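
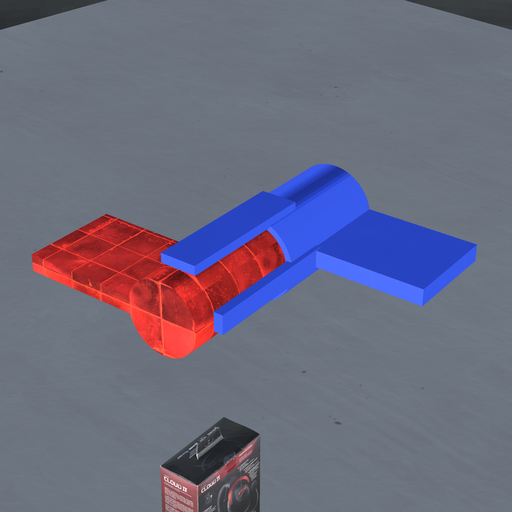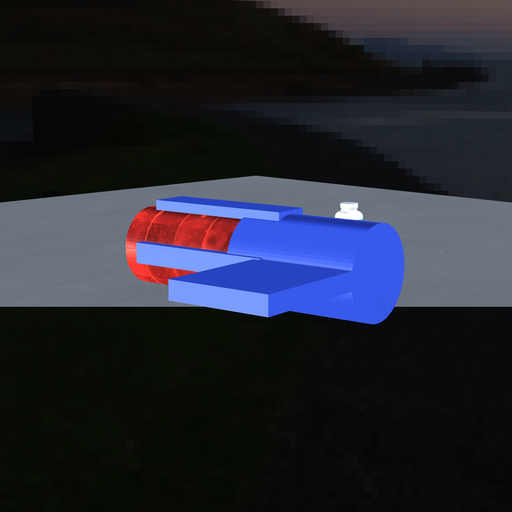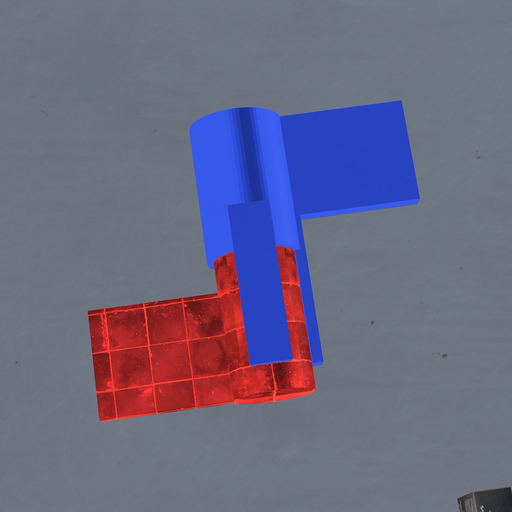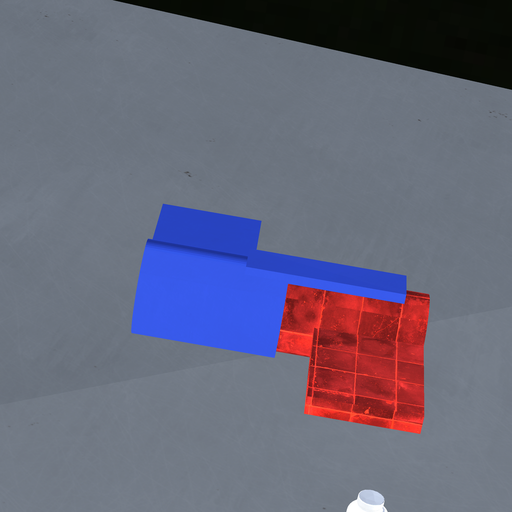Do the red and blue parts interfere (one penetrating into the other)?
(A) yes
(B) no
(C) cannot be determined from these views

(A) yes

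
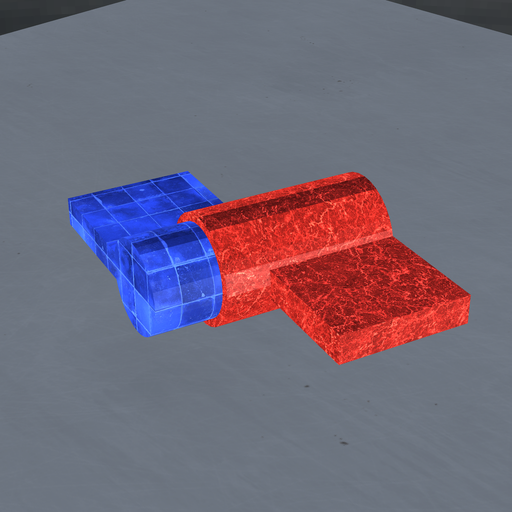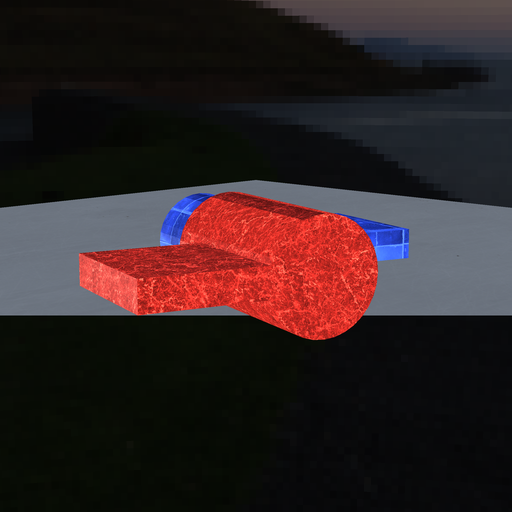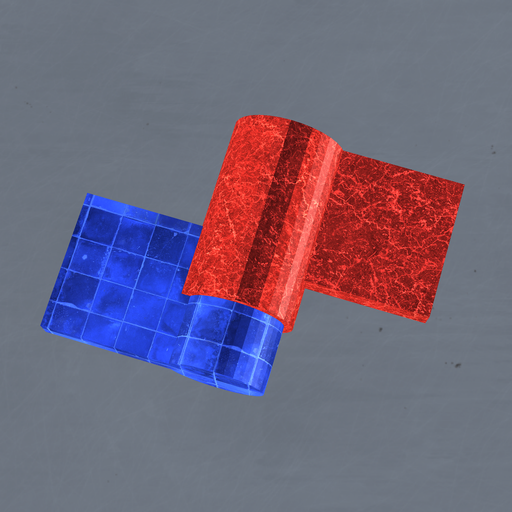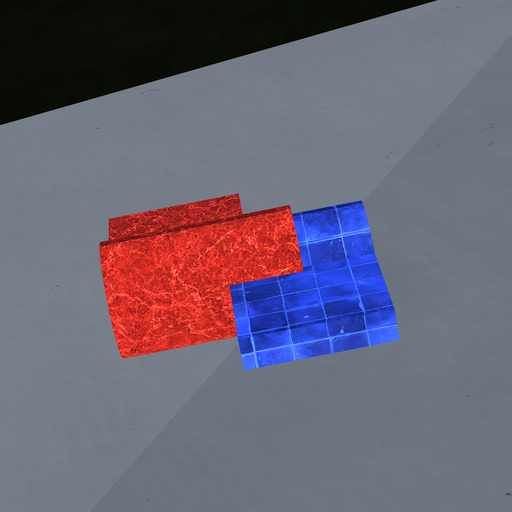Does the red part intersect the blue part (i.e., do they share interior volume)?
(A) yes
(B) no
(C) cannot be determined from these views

(A) yes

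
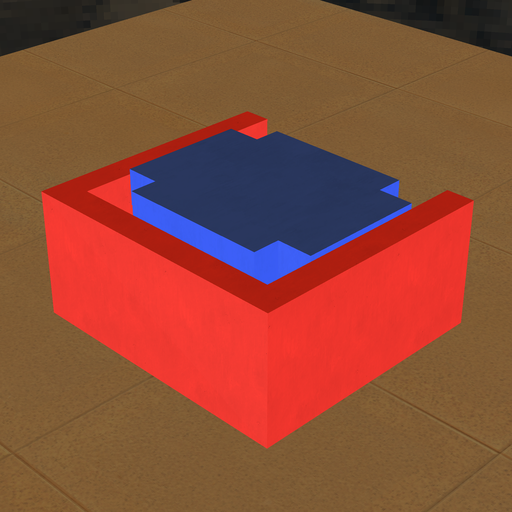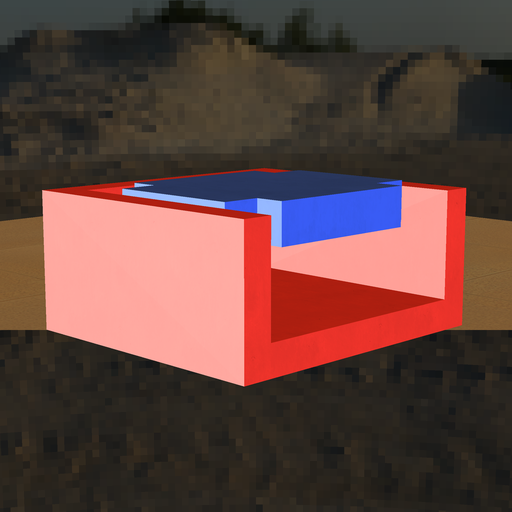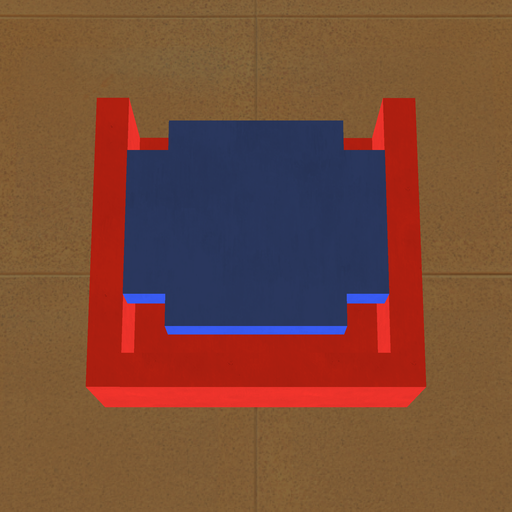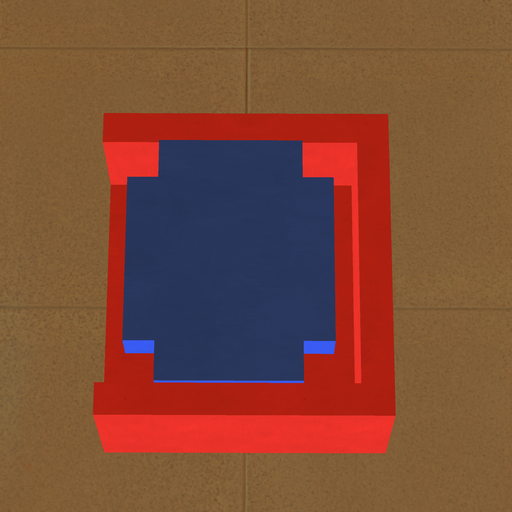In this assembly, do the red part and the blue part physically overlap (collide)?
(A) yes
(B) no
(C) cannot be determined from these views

(B) no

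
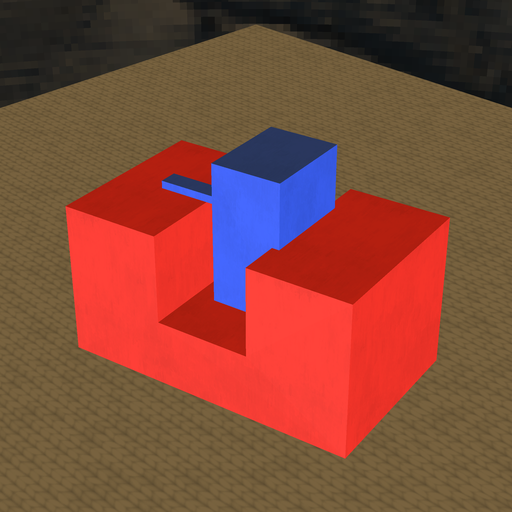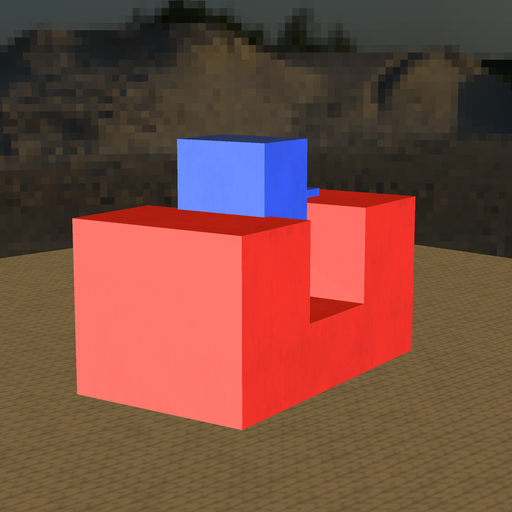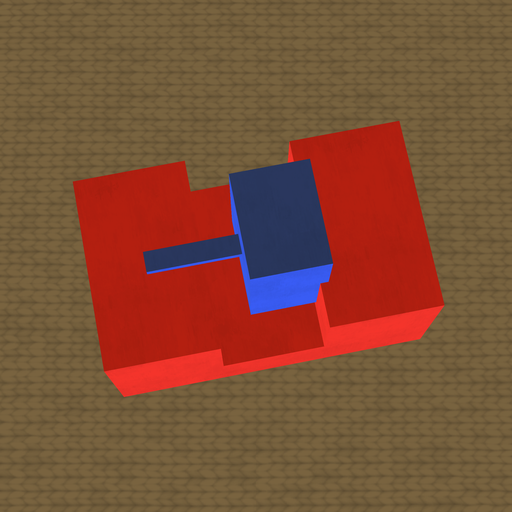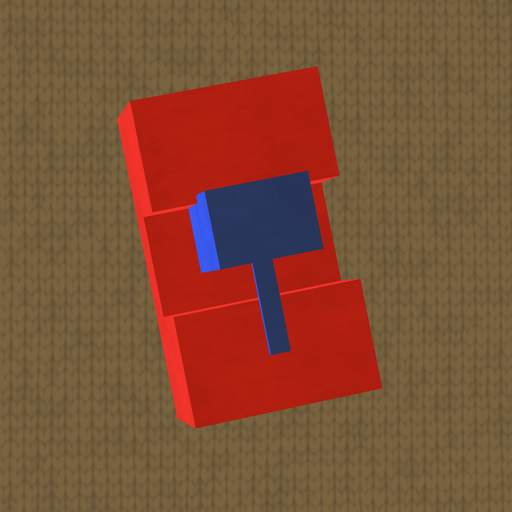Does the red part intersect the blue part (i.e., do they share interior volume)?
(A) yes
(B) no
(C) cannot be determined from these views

(A) yes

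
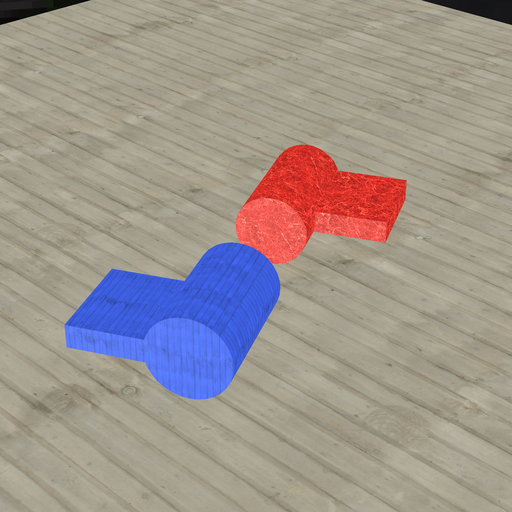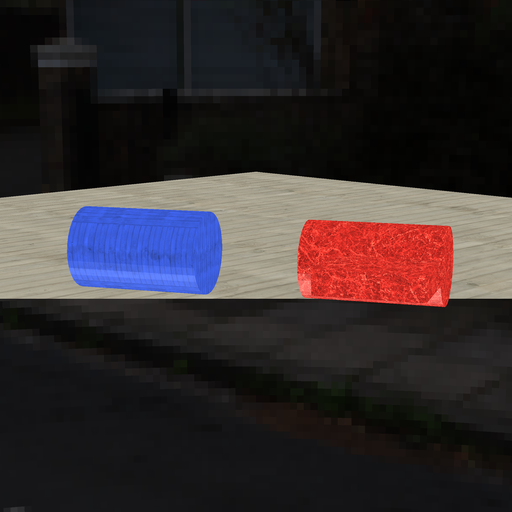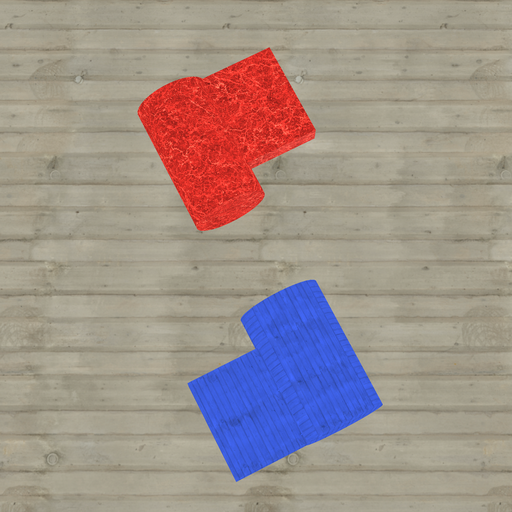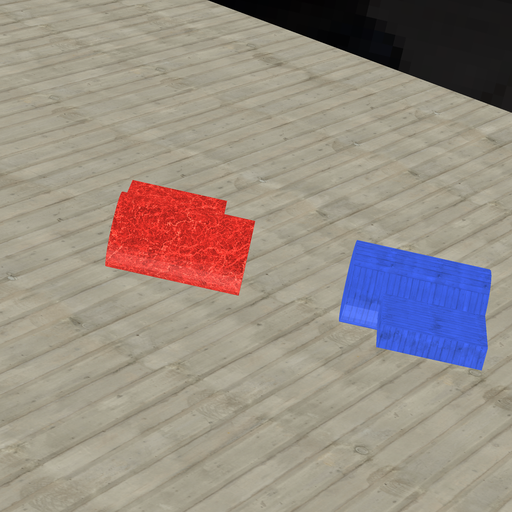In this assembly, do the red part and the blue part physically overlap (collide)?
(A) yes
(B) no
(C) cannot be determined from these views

(B) no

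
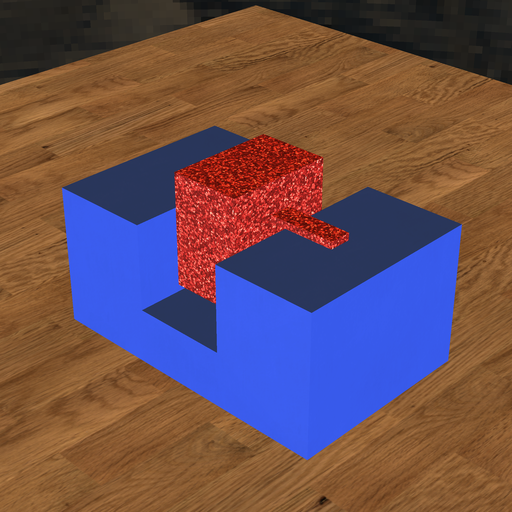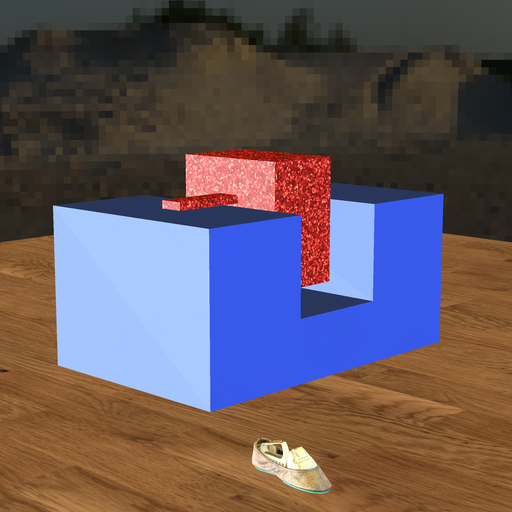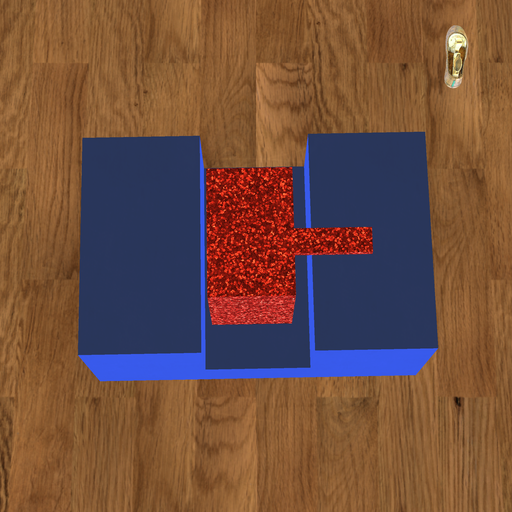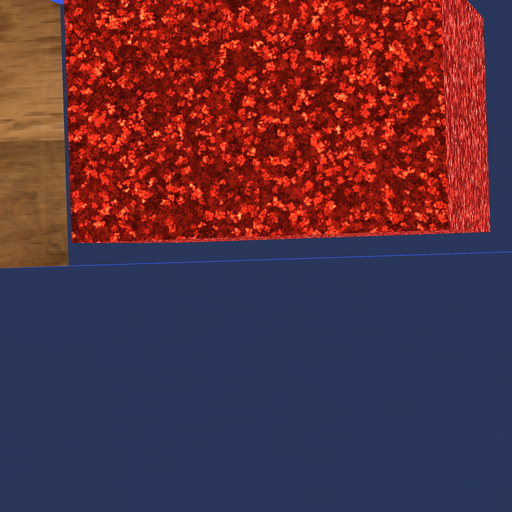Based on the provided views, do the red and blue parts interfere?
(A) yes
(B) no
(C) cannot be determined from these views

(B) no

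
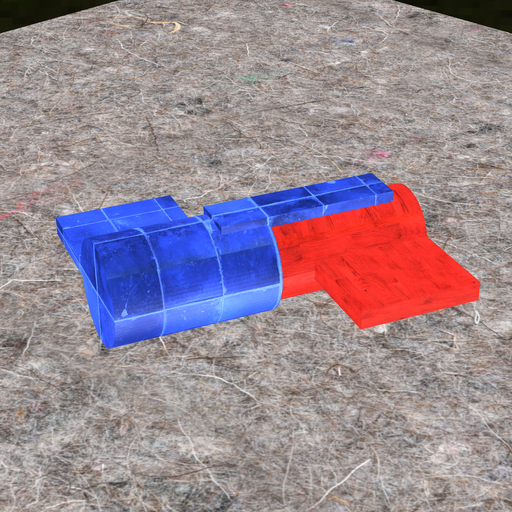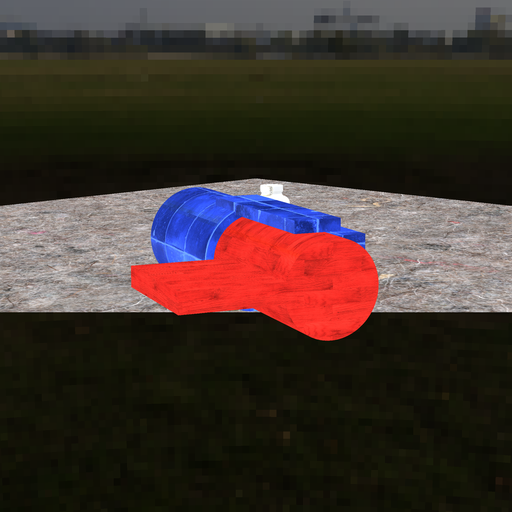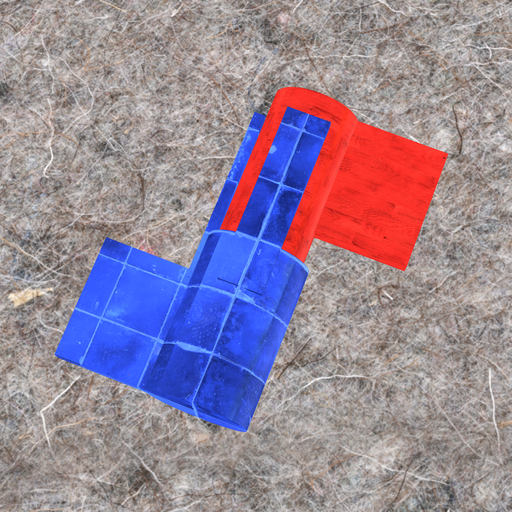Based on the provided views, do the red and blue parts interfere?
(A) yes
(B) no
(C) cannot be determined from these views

(C) cannot be determined from these views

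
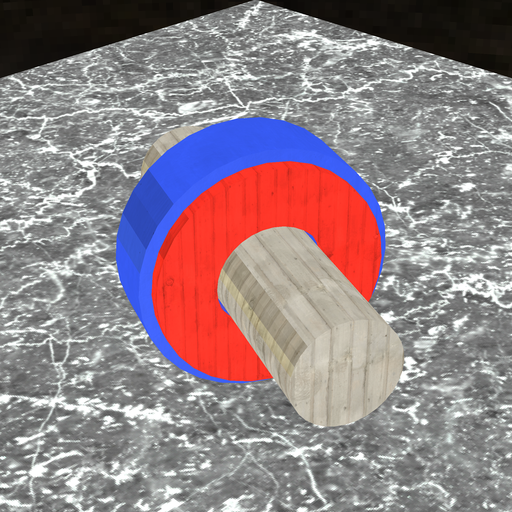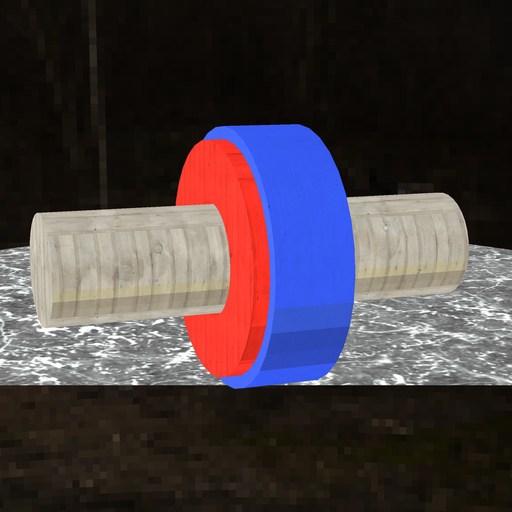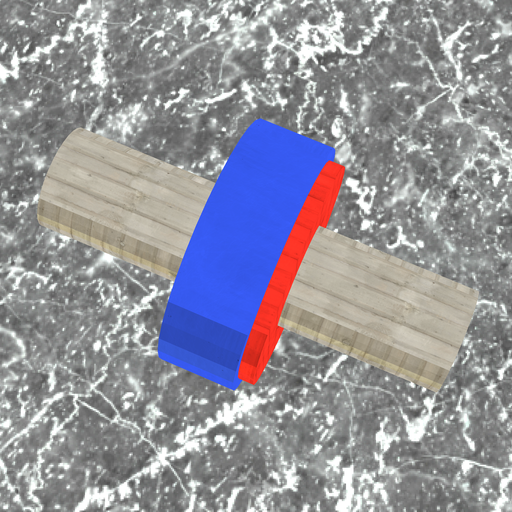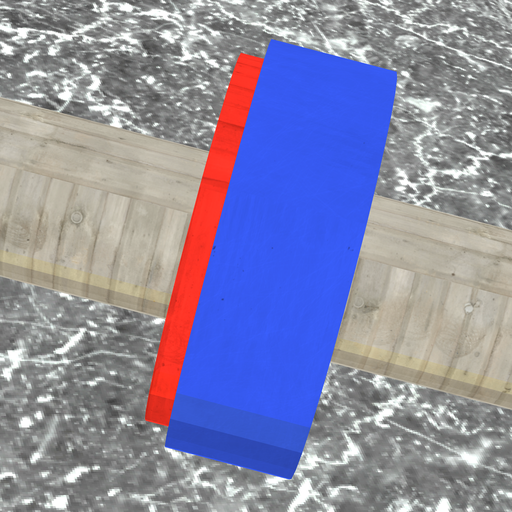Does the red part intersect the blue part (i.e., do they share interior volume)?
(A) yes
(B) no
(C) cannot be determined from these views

(A) yes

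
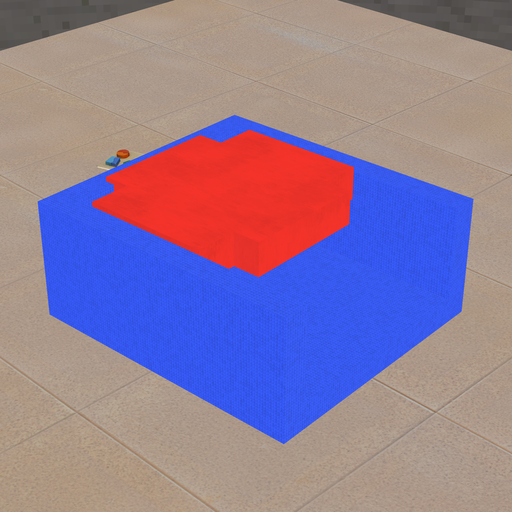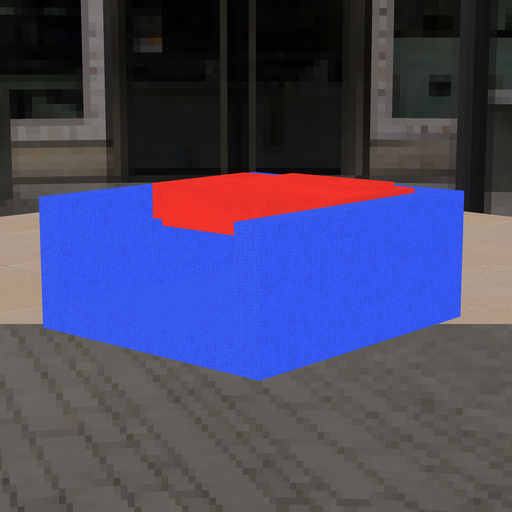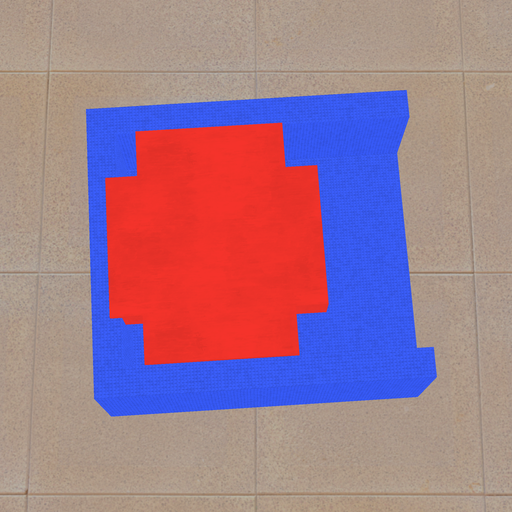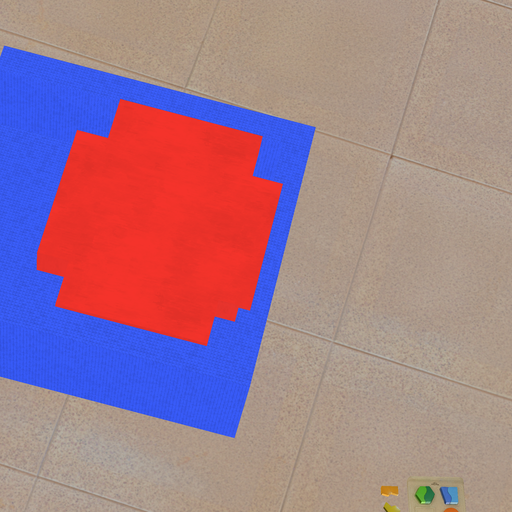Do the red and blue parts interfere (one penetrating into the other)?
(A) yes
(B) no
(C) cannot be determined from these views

(A) yes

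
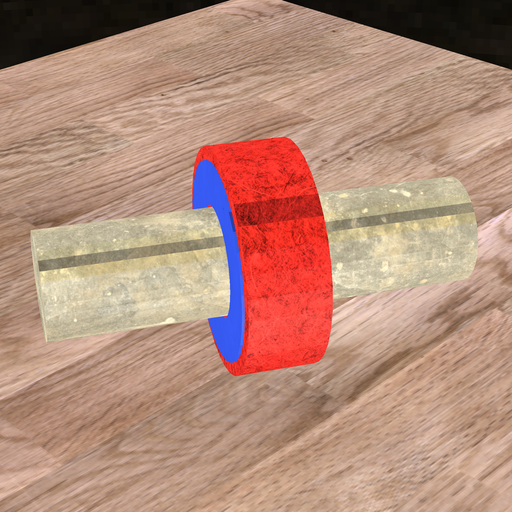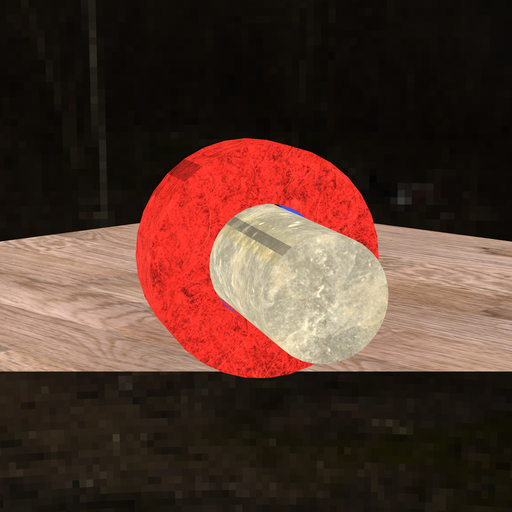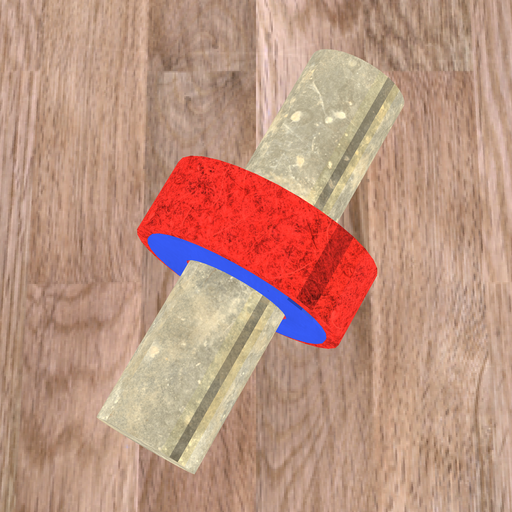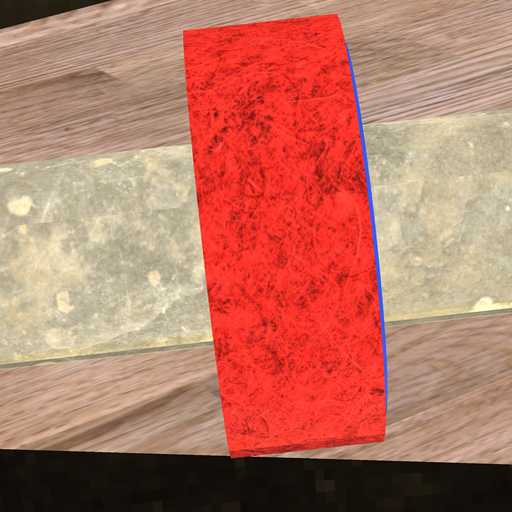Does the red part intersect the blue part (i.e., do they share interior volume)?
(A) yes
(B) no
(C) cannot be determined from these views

(A) yes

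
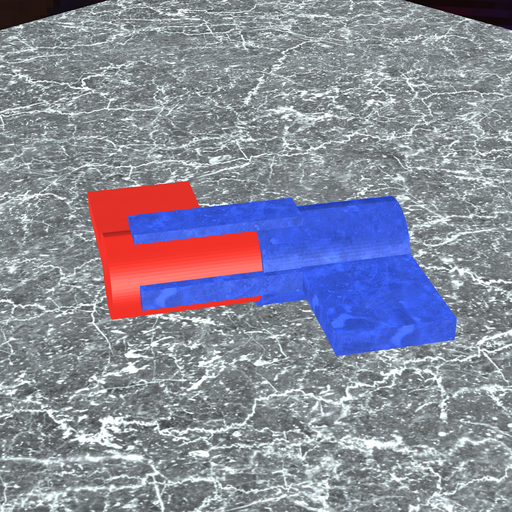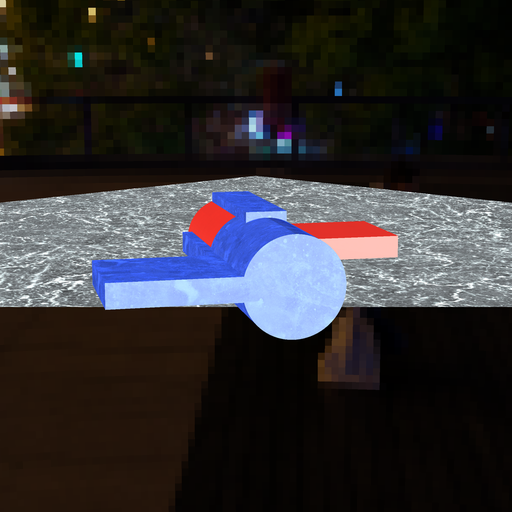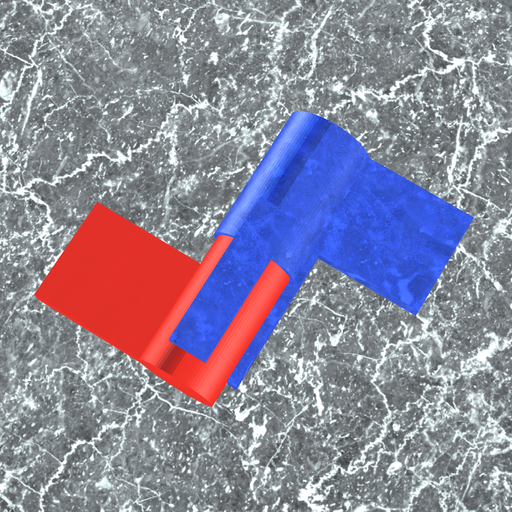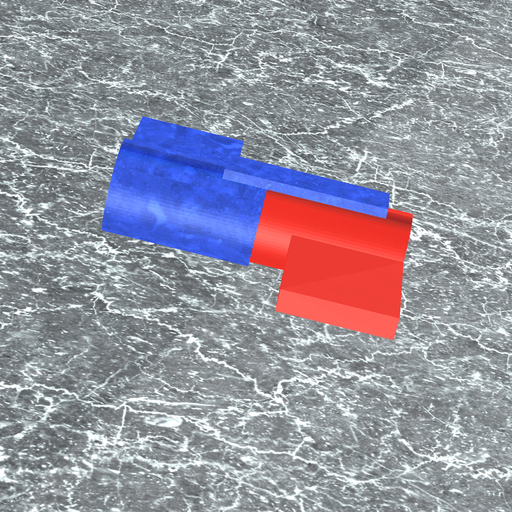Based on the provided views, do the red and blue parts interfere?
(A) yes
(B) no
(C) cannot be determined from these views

(A) yes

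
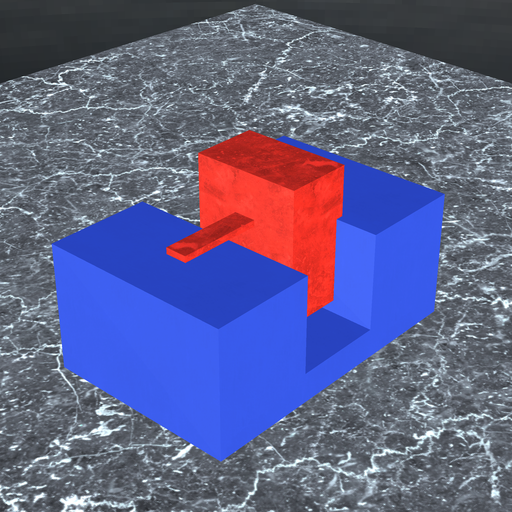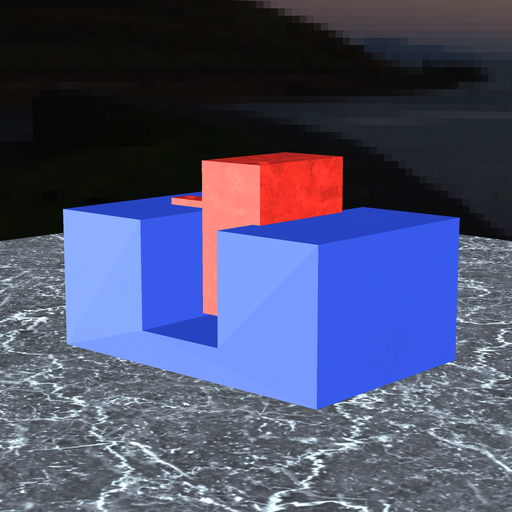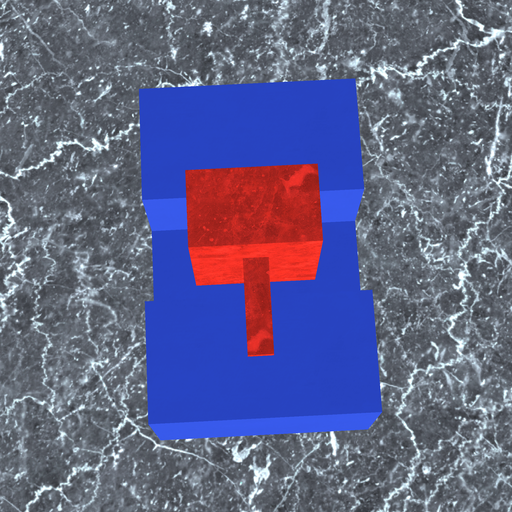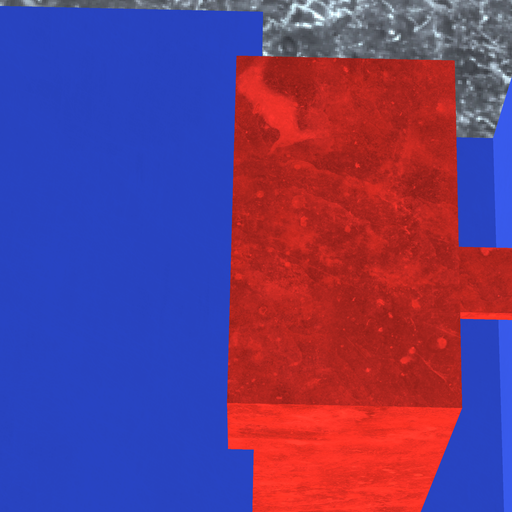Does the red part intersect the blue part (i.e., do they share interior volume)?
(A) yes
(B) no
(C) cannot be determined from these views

(A) yes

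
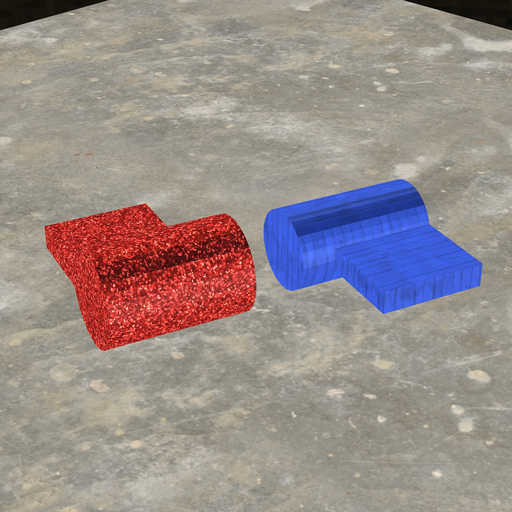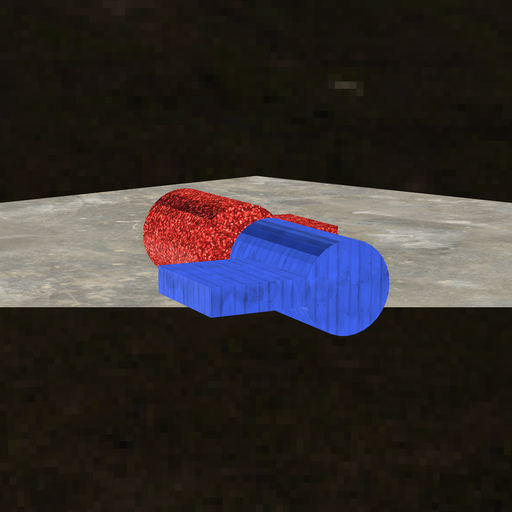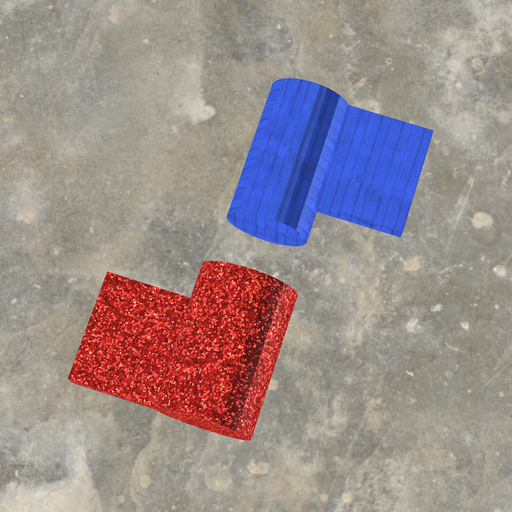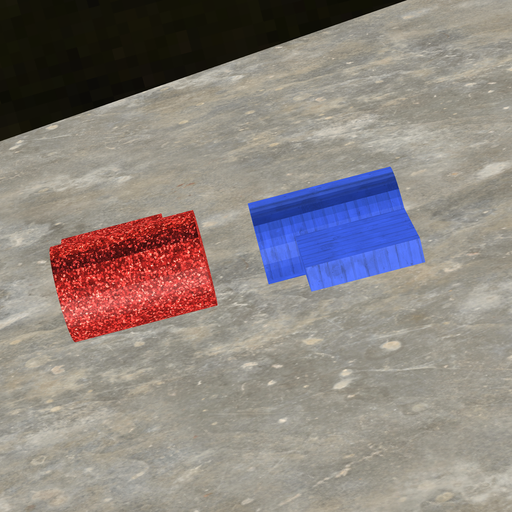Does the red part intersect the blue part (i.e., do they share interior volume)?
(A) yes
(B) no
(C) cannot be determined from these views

(B) no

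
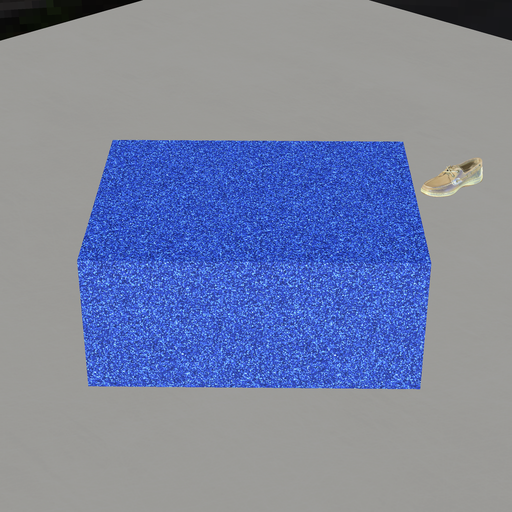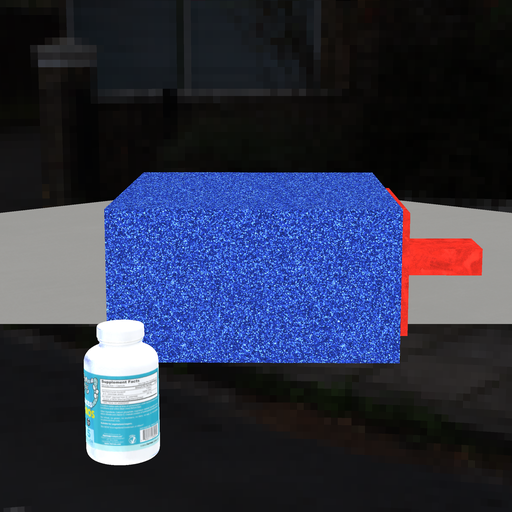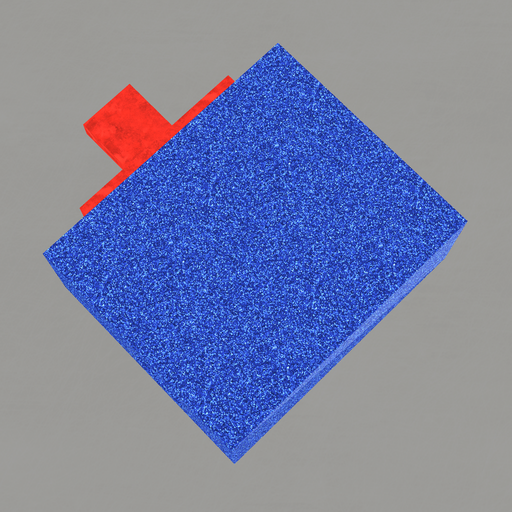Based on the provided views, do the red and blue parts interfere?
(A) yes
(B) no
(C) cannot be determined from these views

(C) cannot be determined from these views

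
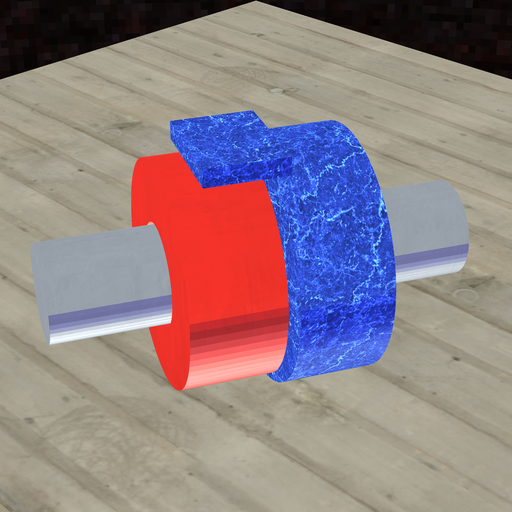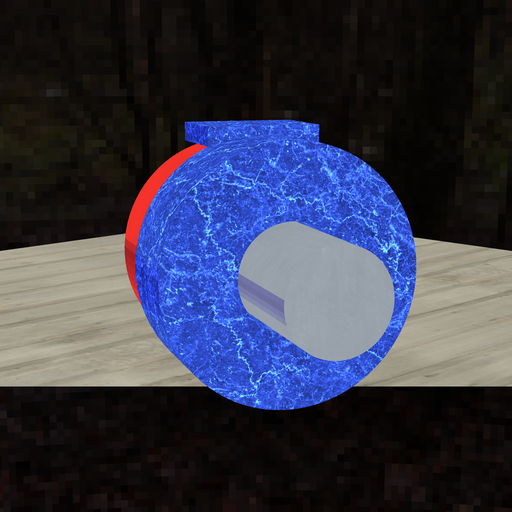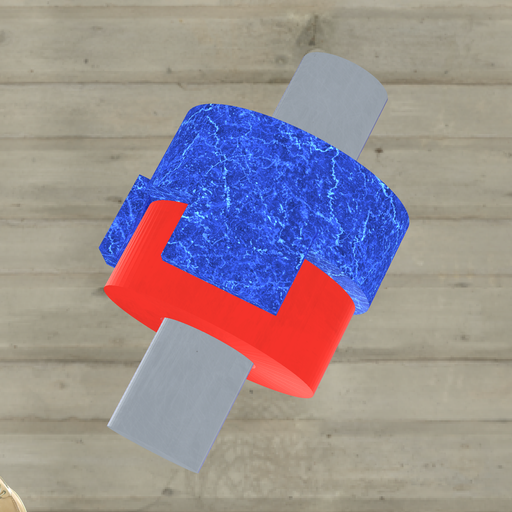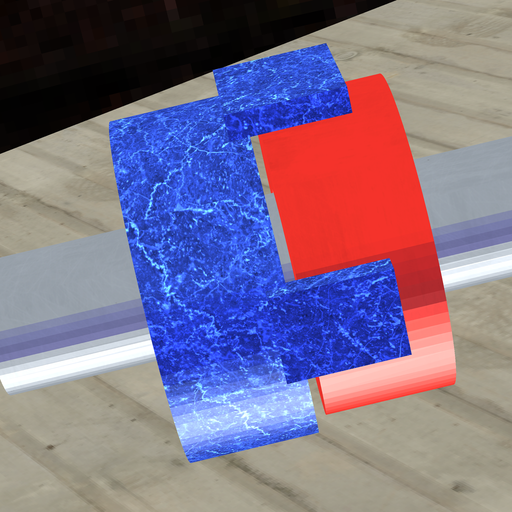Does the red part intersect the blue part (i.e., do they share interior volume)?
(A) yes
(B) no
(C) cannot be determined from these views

(B) no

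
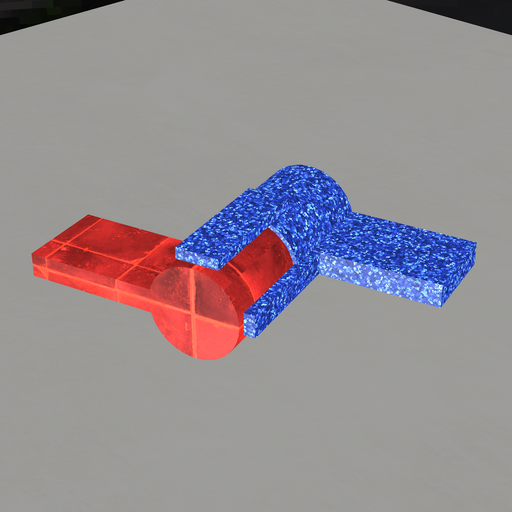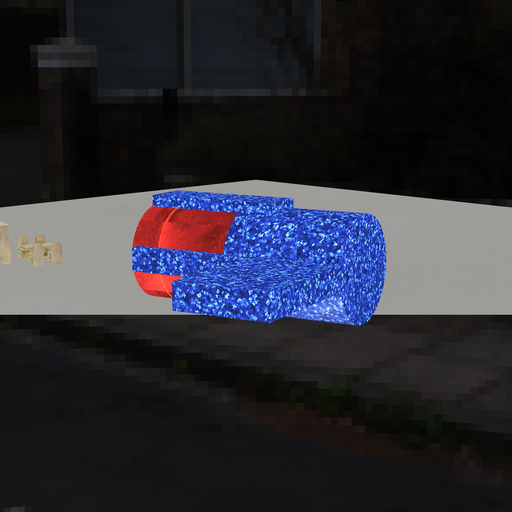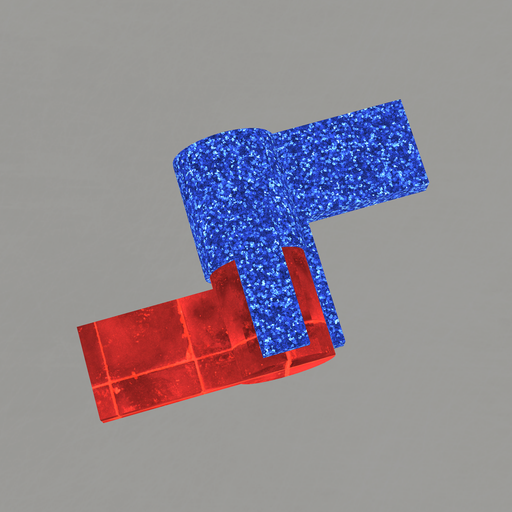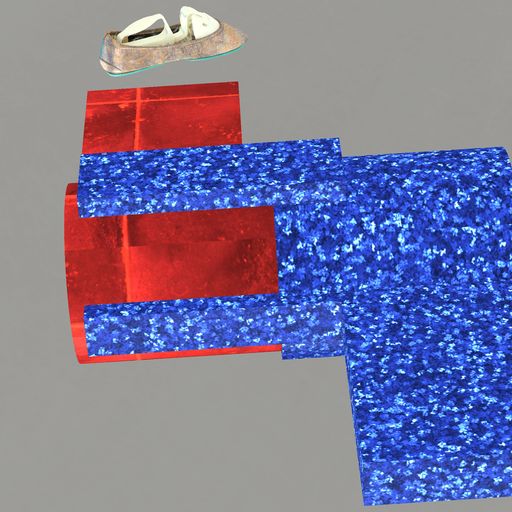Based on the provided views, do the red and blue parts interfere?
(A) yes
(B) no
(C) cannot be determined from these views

(A) yes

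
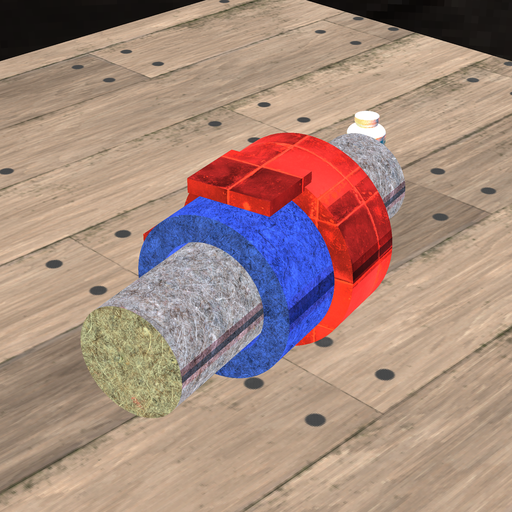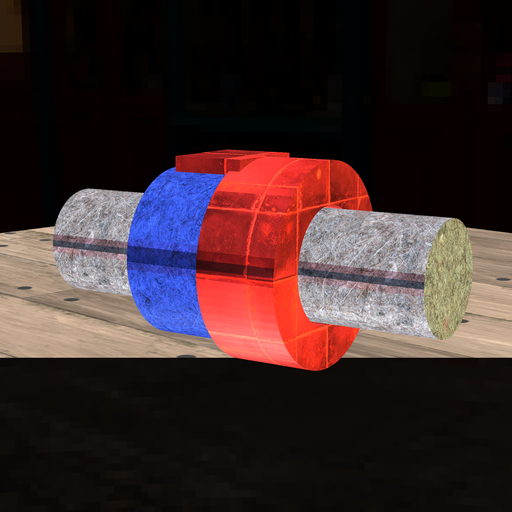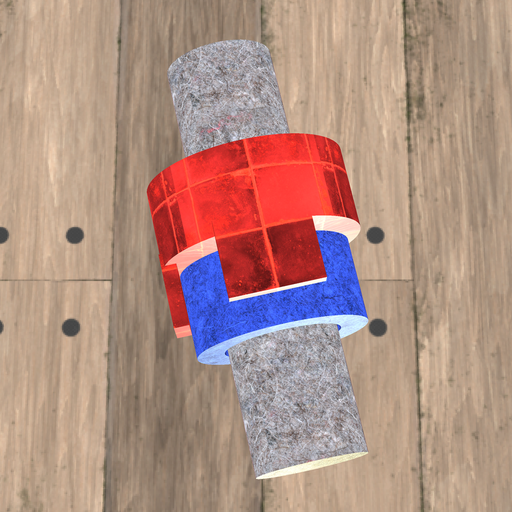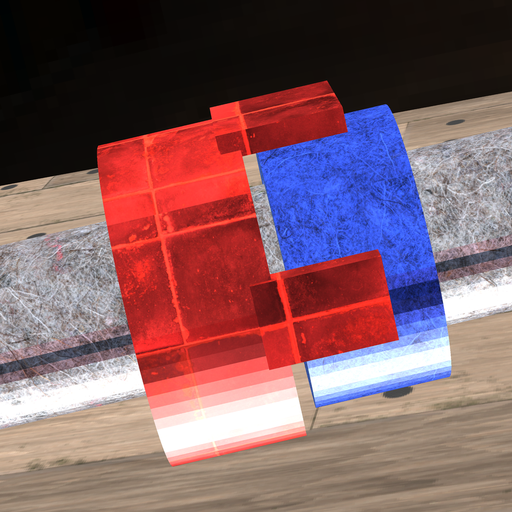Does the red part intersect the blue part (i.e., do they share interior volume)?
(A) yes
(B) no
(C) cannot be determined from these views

(B) no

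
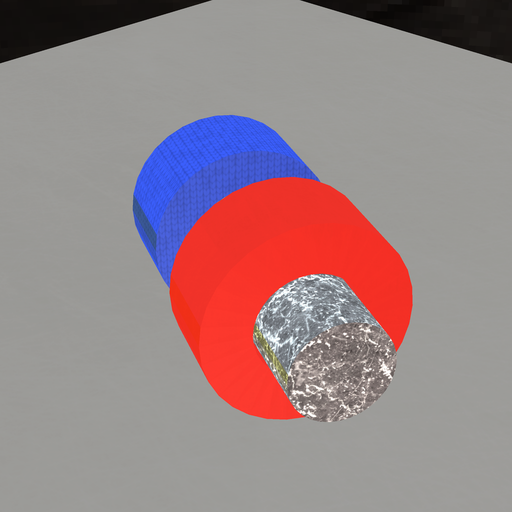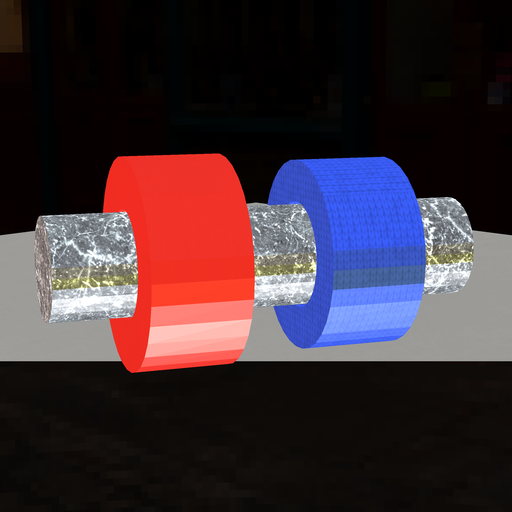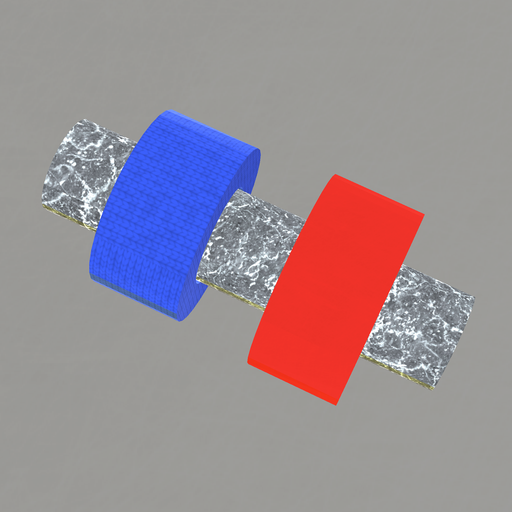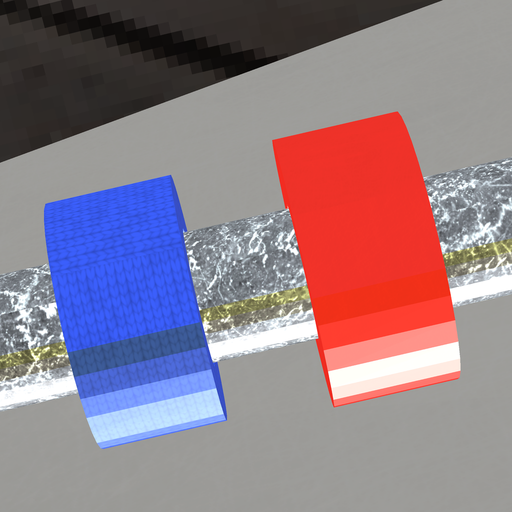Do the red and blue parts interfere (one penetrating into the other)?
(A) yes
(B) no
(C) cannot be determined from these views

(B) no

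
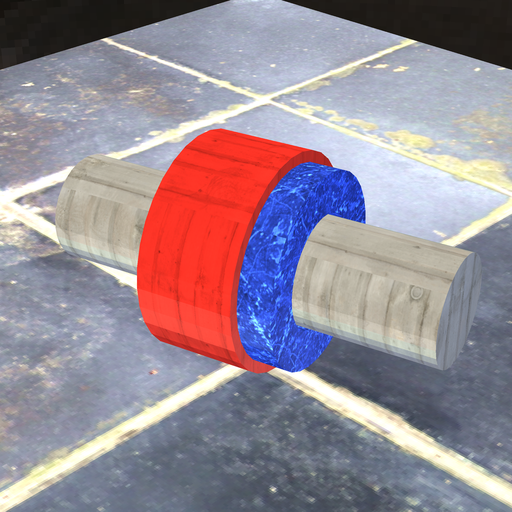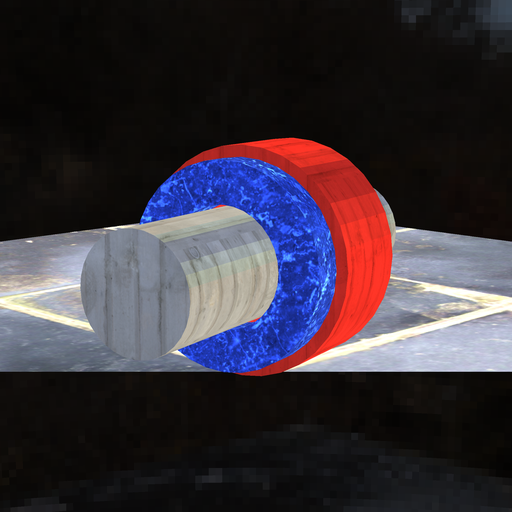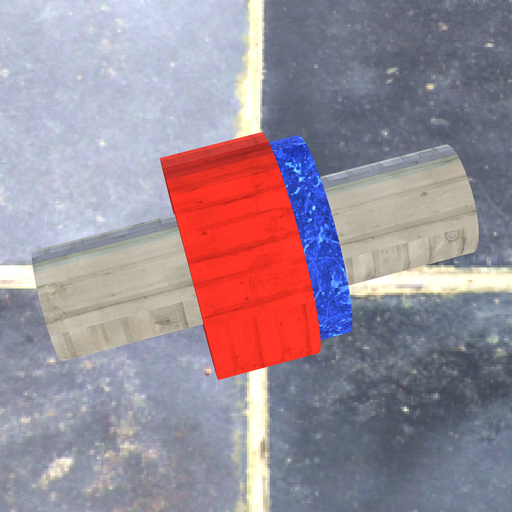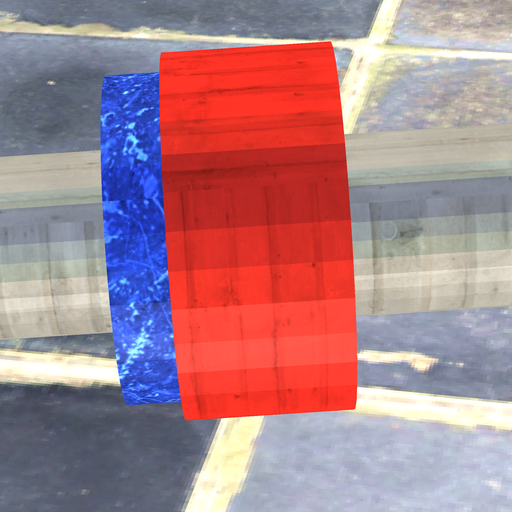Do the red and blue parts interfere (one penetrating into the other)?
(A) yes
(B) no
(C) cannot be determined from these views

(A) yes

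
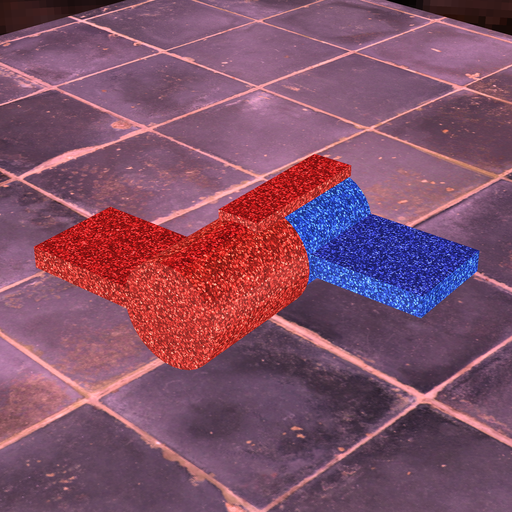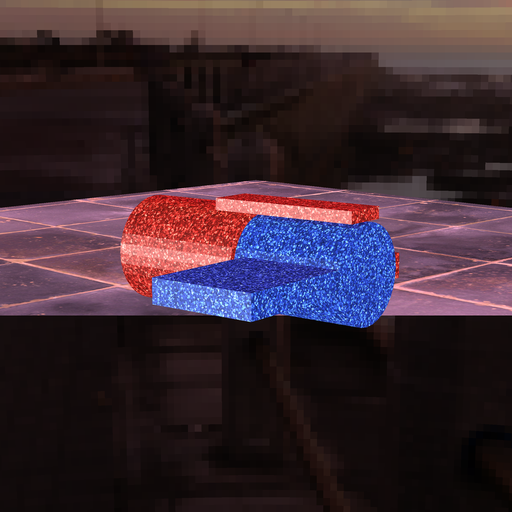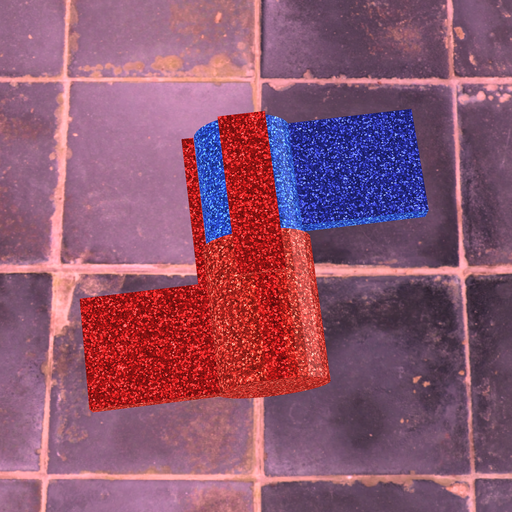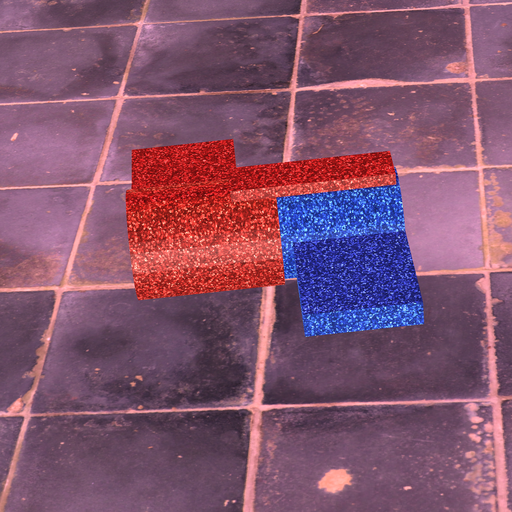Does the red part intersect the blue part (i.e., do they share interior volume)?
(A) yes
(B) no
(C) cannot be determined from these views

(A) yes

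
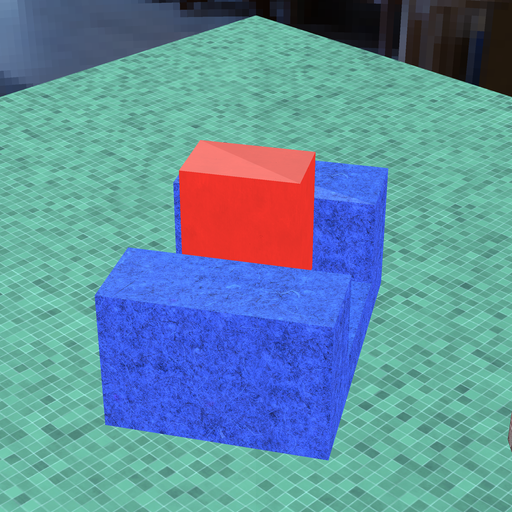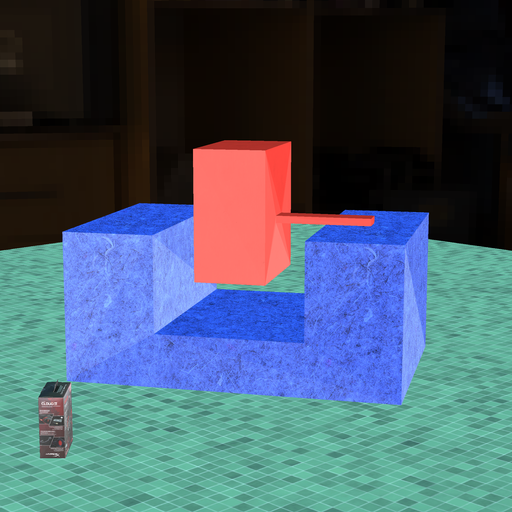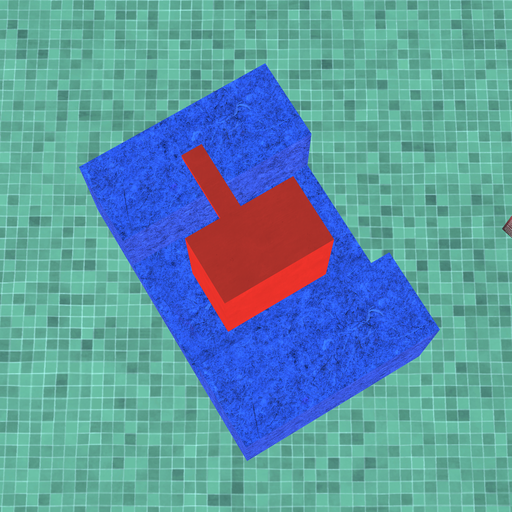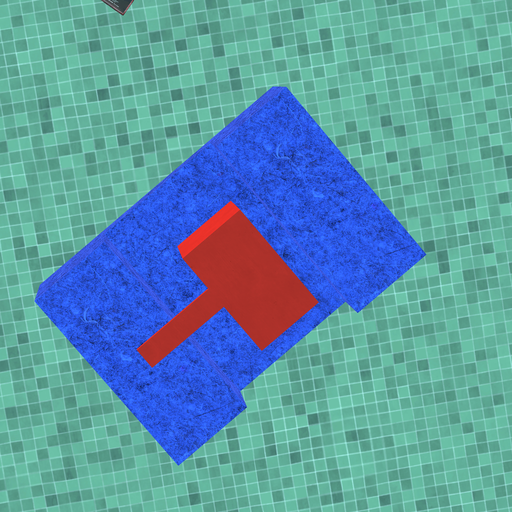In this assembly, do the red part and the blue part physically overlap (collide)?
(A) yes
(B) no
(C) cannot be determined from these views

(B) no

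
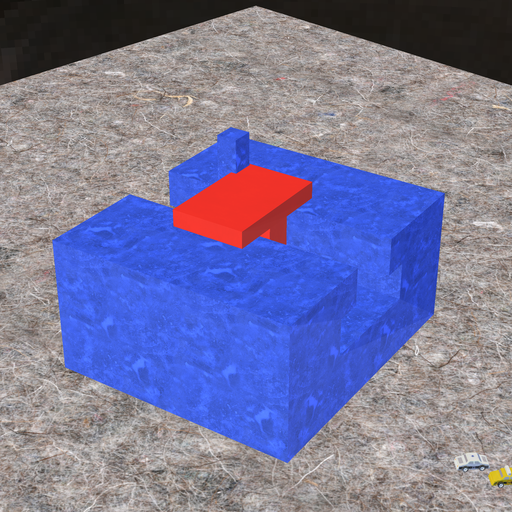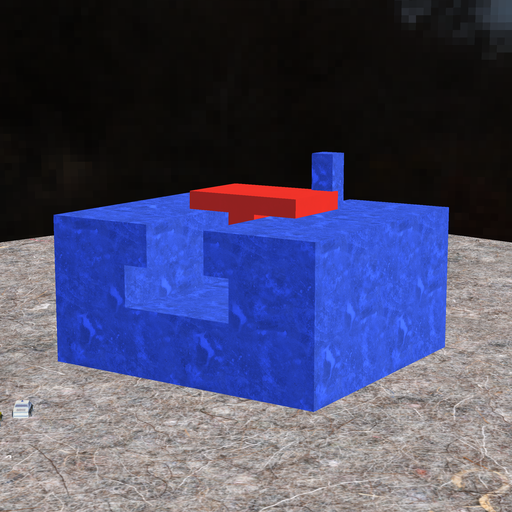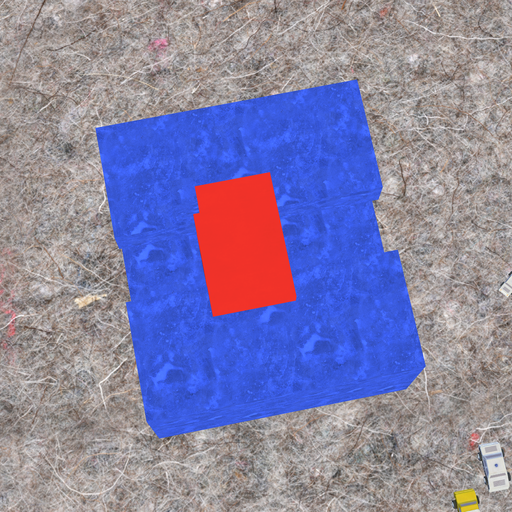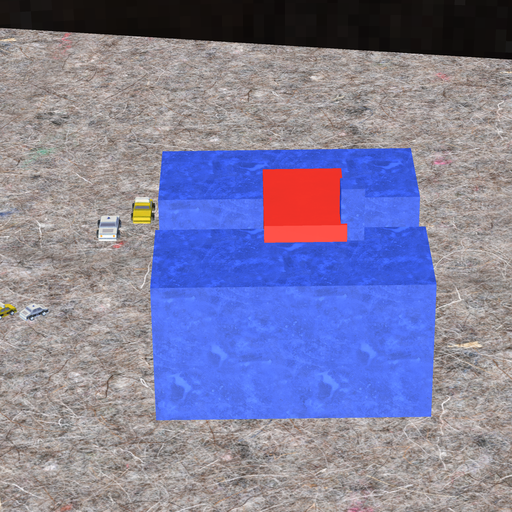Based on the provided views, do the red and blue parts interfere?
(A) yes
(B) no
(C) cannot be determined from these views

(A) yes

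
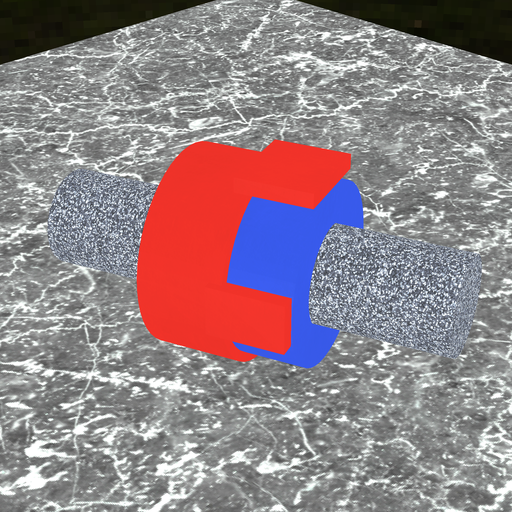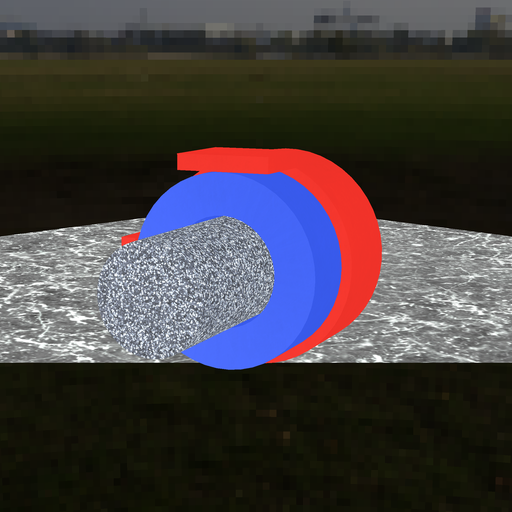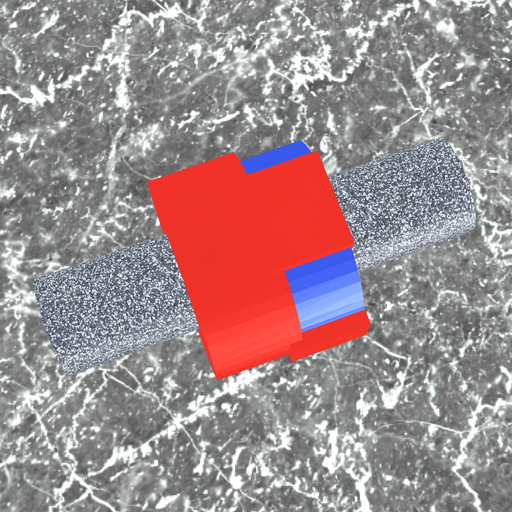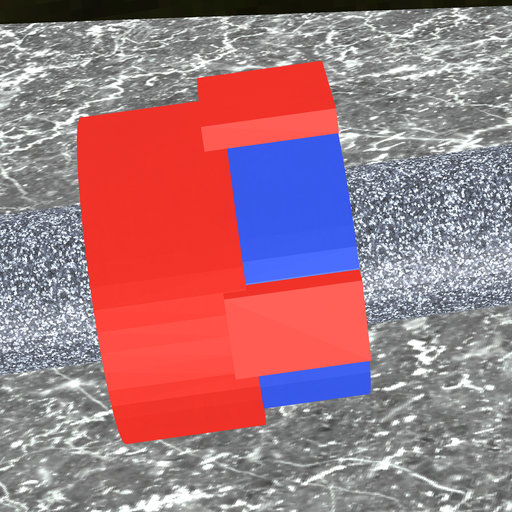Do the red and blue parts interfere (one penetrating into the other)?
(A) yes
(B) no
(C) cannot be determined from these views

(A) yes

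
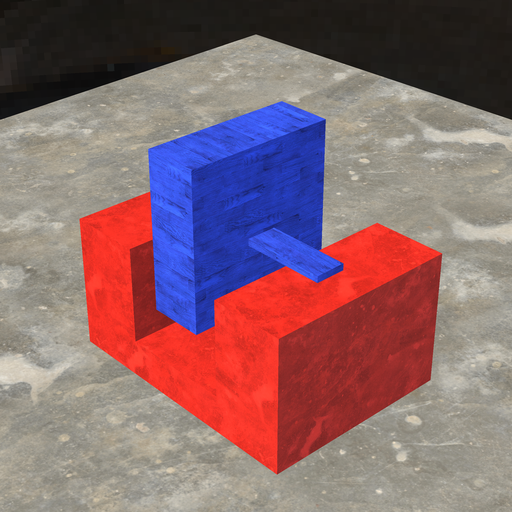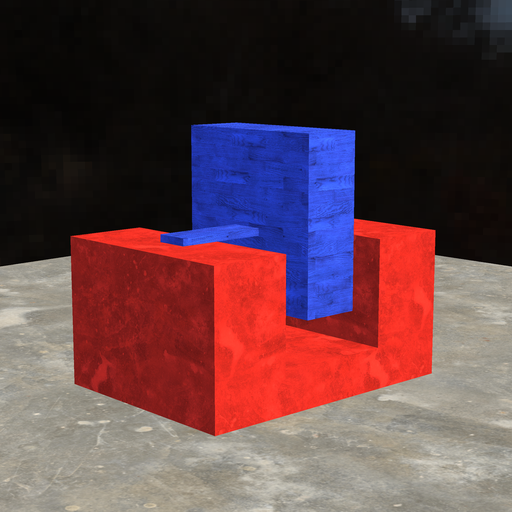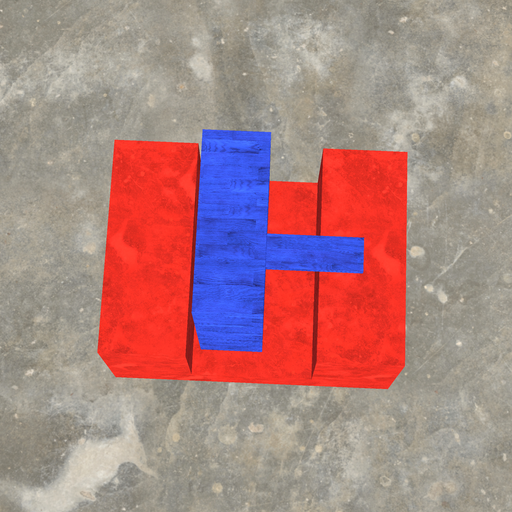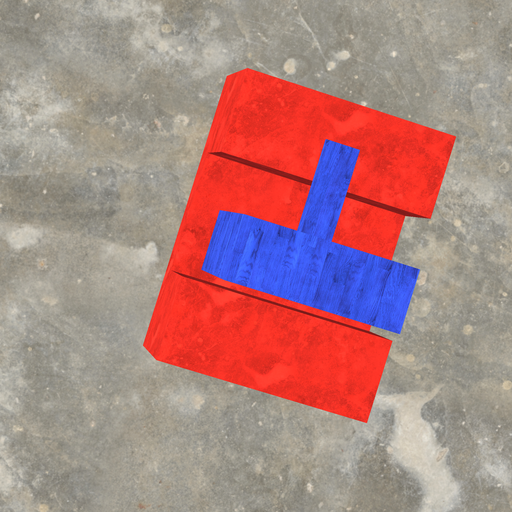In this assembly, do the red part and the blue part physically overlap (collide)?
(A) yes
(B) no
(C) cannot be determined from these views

(B) no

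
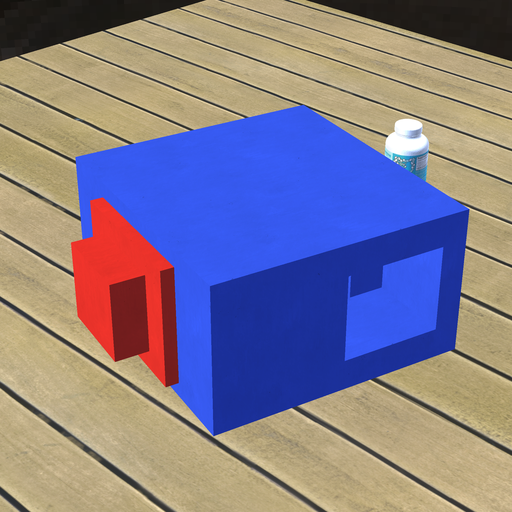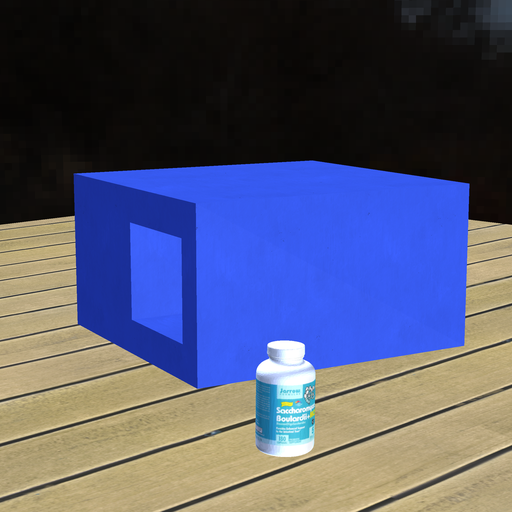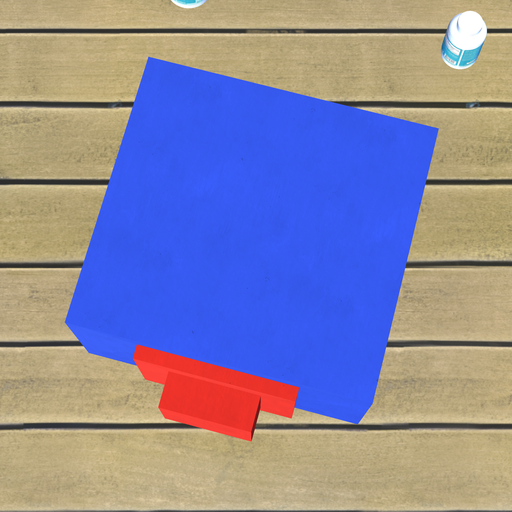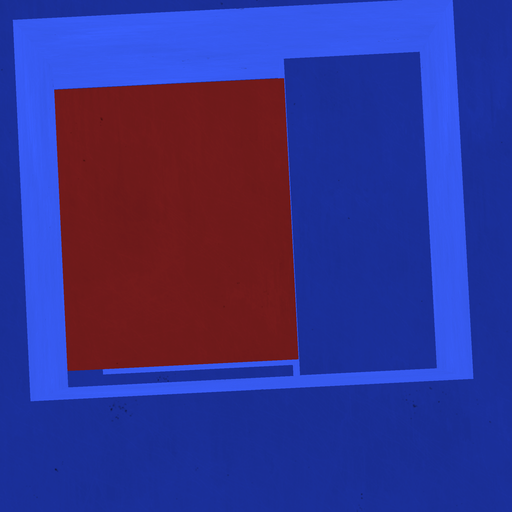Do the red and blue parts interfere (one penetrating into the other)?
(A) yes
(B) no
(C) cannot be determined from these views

(A) yes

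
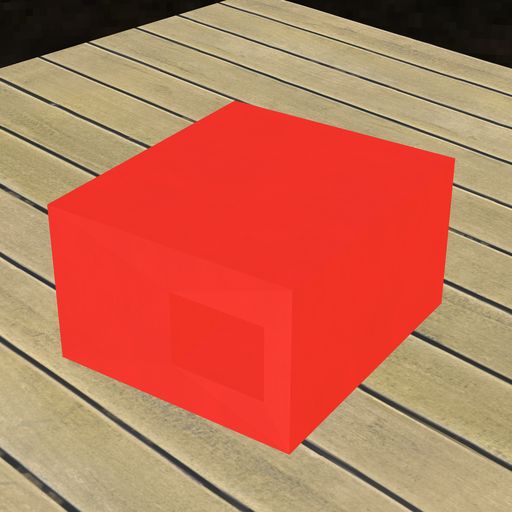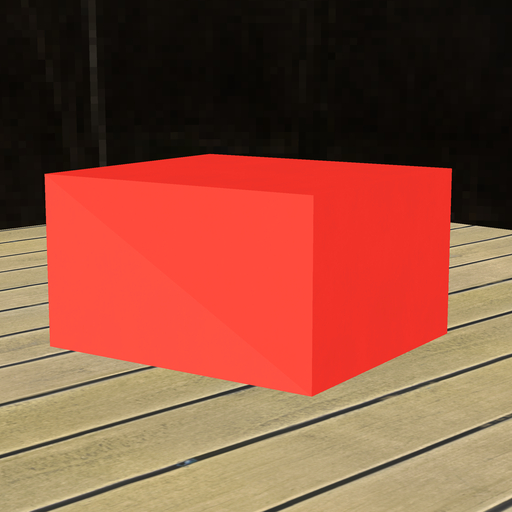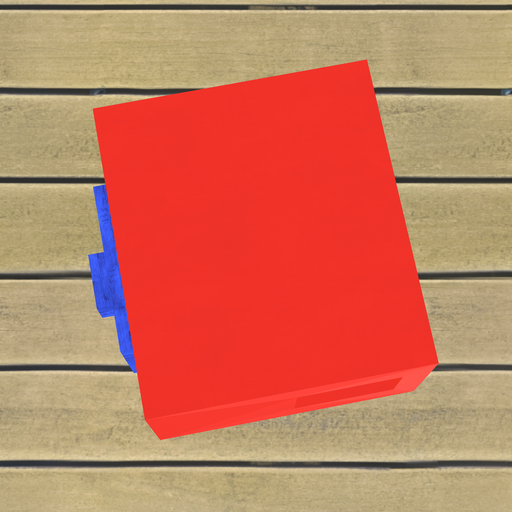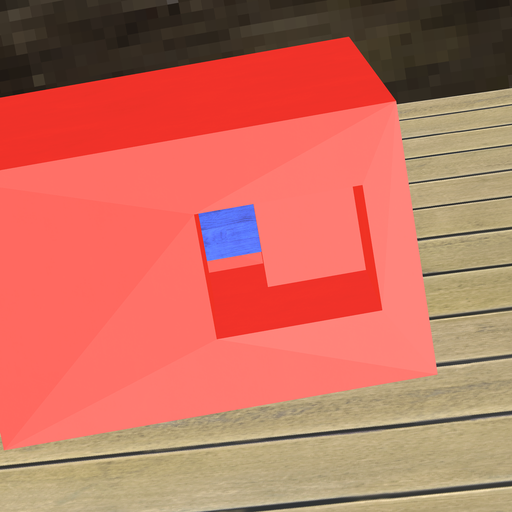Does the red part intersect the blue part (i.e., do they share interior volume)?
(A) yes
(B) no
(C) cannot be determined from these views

(A) yes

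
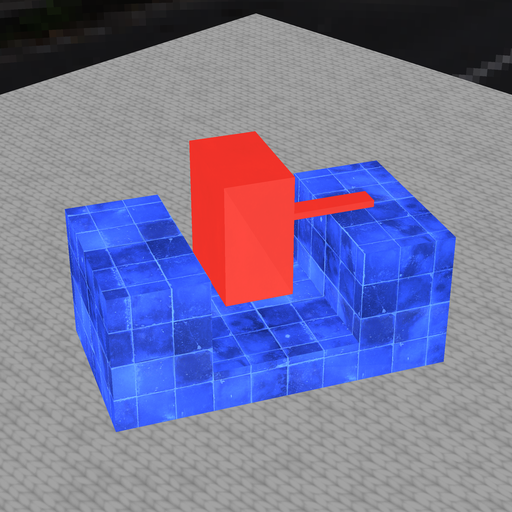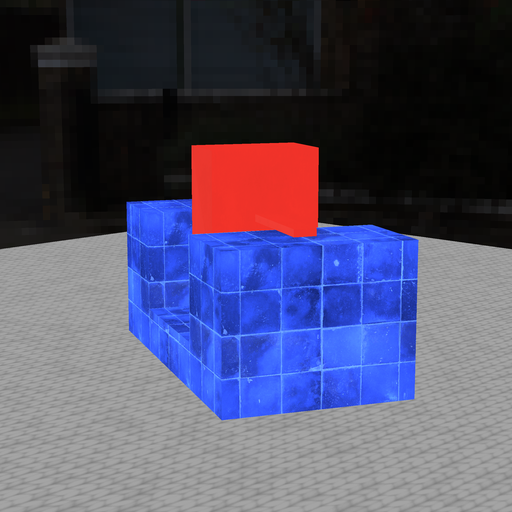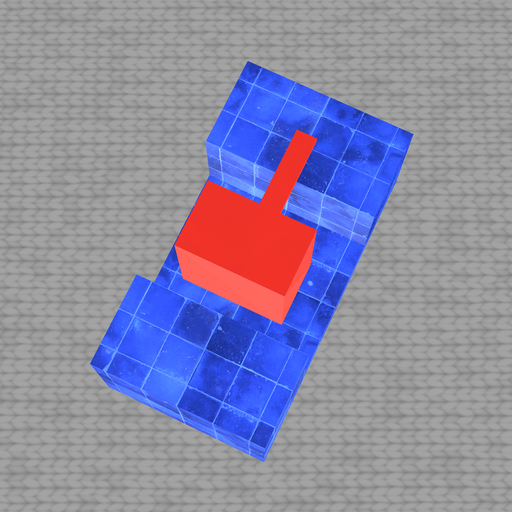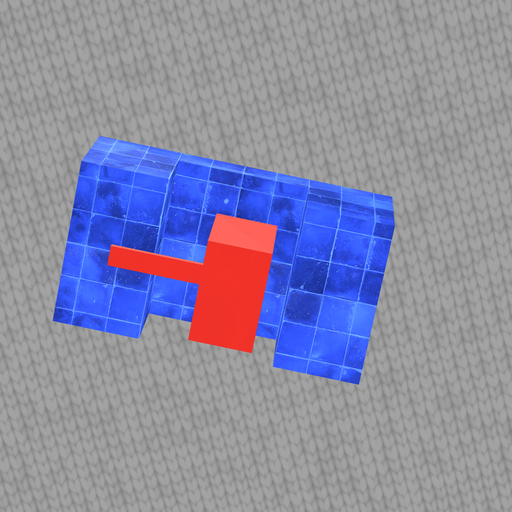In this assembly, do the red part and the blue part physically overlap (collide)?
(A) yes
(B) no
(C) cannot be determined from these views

(B) no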